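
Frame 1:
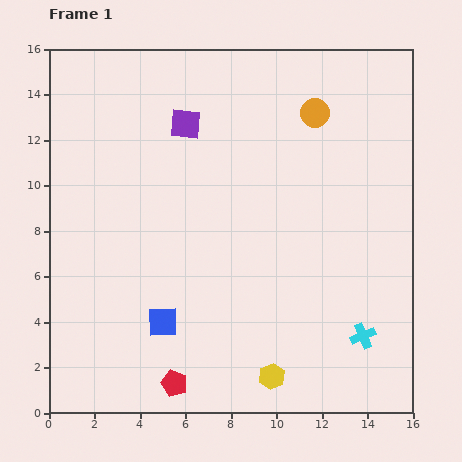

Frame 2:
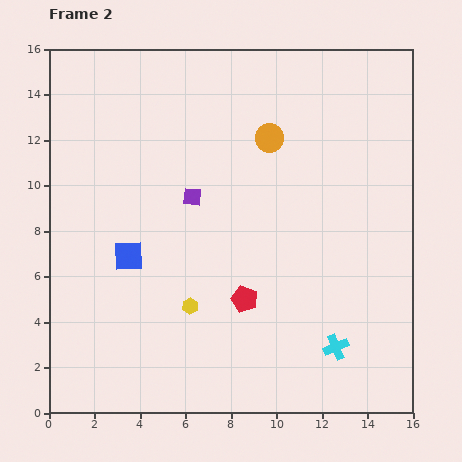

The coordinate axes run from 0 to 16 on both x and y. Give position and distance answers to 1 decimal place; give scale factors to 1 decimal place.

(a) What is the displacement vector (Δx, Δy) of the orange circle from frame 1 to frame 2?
(-2.0, -1.1)

The orange circle was at (11.7, 13.2) in frame 1 and (9.7, 12.1) in frame 2.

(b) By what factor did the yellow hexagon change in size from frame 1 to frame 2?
0.6×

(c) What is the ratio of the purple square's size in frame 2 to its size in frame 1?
0.6×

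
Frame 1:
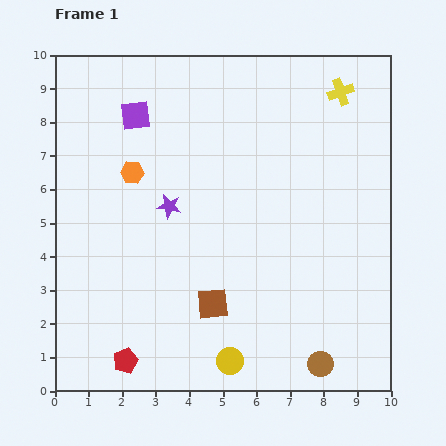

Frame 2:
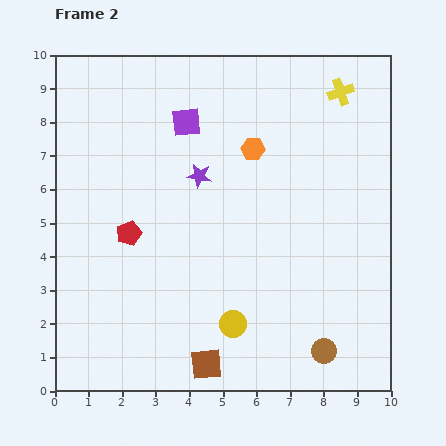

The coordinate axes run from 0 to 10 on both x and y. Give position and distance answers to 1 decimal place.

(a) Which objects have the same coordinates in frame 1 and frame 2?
the yellow cross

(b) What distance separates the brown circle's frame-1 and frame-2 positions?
0.4

The brown circle moved from (7.9, 0.8) to (8.0, 1.2), a distance of √(0.1² + 0.4²) ≈ 0.4.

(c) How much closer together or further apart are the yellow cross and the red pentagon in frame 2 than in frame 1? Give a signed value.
-2.6

Distance in frame 1: 10.2. Distance in frame 2: 7.6.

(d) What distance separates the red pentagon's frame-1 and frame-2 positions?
3.8

The red pentagon moved from (2.1, 0.9) to (2.2, 4.7), a distance of √(0.1² + 3.8²) ≈ 3.8.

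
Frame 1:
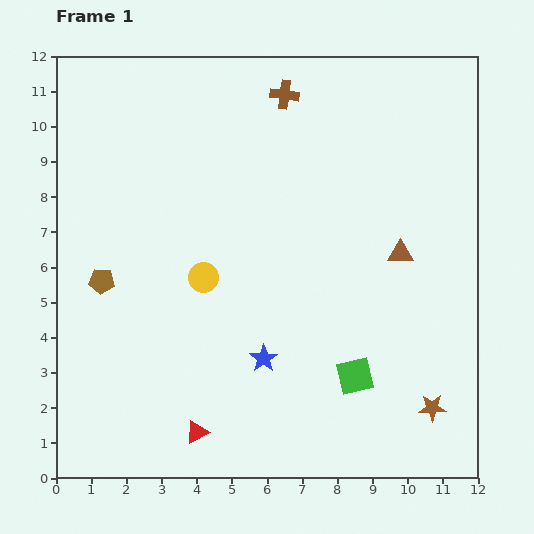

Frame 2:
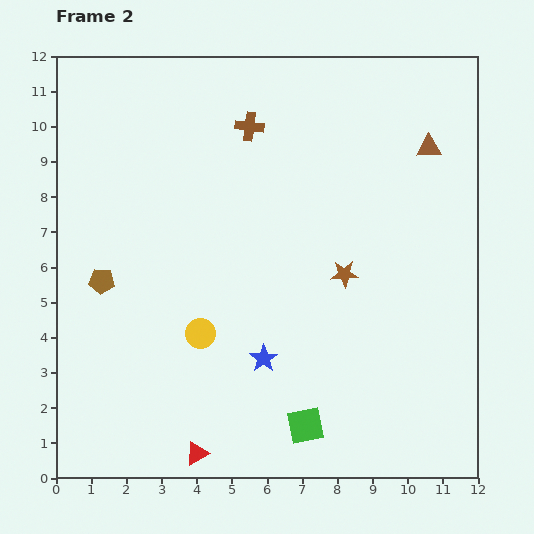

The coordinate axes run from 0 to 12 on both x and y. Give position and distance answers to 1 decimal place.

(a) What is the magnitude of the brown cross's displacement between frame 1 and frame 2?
1.3

The brown cross moved from (6.5, 10.9) to (5.5, 10.0), a distance of √(1.0² + 0.9²) ≈ 1.3.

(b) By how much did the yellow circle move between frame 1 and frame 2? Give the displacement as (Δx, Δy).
(-0.1, -1.6)

The yellow circle was at (4.2, 5.7) in frame 1 and (4.1, 4.1) in frame 2.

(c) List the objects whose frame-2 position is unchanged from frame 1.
the brown pentagon, the blue star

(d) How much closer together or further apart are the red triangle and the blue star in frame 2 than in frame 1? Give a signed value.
+0.5

Distance in frame 1: 2.8. Distance in frame 2: 3.3.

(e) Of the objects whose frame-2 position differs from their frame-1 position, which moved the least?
the red triangle

(moved 0.6)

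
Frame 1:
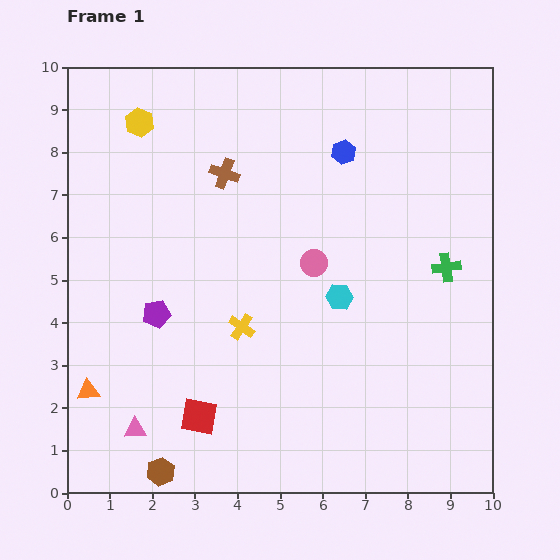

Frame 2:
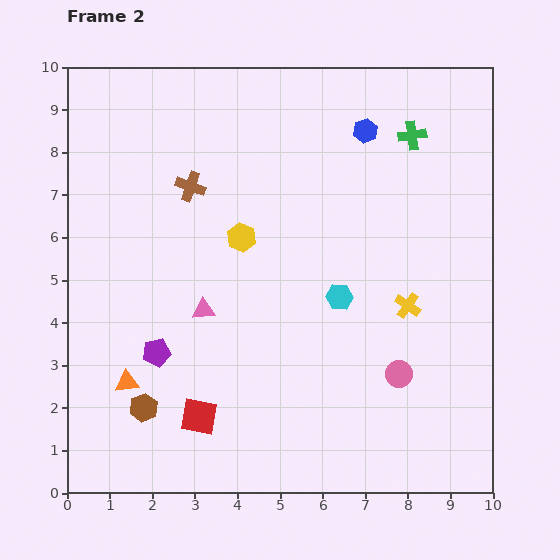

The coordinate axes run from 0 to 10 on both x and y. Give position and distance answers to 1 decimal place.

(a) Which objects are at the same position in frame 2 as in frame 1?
the red square, the cyan hexagon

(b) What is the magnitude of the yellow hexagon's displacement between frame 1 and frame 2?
3.6

The yellow hexagon moved from (1.7, 8.7) to (4.1, 6.0), a distance of √(2.4² + 2.7²) ≈ 3.6.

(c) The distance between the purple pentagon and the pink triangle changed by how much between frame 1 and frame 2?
-1.2

Distance in frame 1: 2.7. Distance in frame 2: 1.5.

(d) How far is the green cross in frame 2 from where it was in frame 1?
3.2

The green cross moved from (8.9, 5.3) to (8.1, 8.4), a distance of √(0.8² + 3.1²) ≈ 3.2.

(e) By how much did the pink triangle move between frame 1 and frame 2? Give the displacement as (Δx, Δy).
(1.6, 2.8)

The pink triangle was at (1.6, 1.5) in frame 1 and (3.2, 4.3) in frame 2.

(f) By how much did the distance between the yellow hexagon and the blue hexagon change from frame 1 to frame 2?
-1.1

Distance in frame 1: 4.9. Distance in frame 2: 3.8.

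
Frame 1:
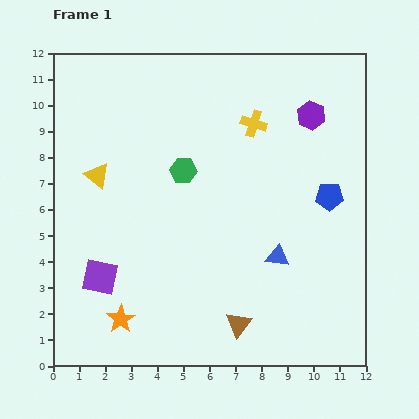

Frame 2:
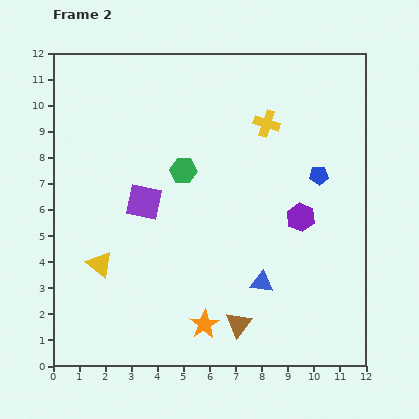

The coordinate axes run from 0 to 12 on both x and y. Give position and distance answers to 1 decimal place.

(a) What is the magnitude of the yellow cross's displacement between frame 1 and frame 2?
0.5

The yellow cross moved from (7.7, 9.3) to (8.2, 9.3), a distance of √(0.5² + 0.0²) ≈ 0.5.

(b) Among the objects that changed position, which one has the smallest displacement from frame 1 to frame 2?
the yellow cross

(moved 0.5)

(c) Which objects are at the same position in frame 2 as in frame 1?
the brown triangle, the green hexagon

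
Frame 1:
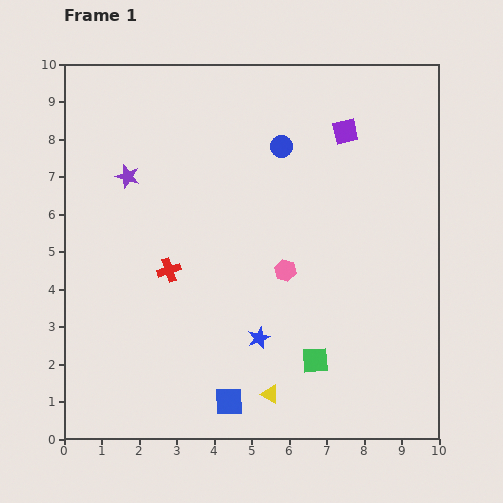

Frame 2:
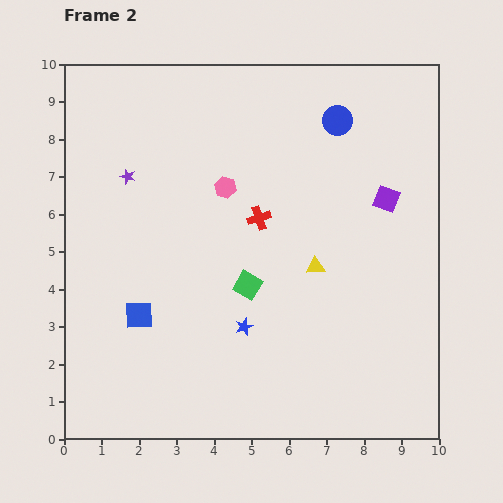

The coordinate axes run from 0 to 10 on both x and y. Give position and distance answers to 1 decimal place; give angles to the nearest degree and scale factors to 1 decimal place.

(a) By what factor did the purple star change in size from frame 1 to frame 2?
0.6×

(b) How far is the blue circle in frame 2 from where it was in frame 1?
1.7

The blue circle moved from (5.8, 7.8) to (7.3, 8.5), a distance of √(1.5² + 0.7²) ≈ 1.7.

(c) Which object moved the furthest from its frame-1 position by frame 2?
the yellow triangle

(moved 3.6; next 3.3)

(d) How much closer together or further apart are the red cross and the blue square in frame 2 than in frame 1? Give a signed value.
+0.3

Distance in frame 1: 3.8. Distance in frame 2: 4.1.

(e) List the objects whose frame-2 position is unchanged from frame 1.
the purple star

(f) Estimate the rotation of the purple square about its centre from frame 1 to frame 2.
33° clockwise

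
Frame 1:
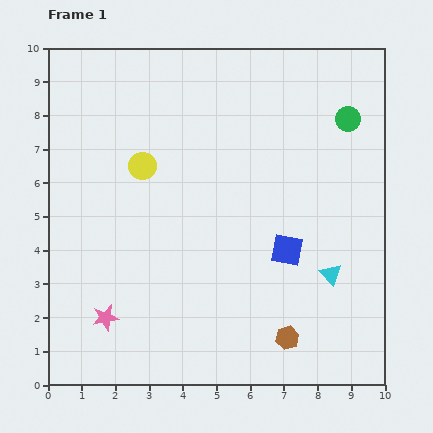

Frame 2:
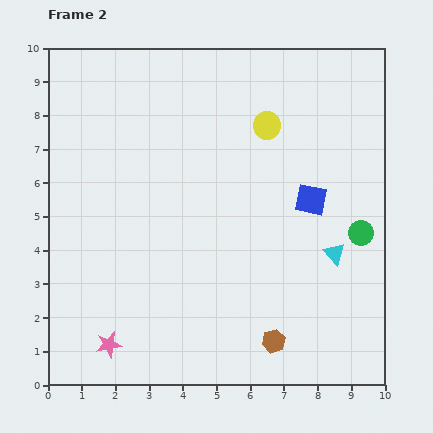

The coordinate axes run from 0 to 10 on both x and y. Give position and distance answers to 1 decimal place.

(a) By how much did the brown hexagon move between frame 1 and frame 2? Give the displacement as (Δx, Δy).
(-0.4, -0.1)

The brown hexagon was at (7.1, 1.4) in frame 1 and (6.7, 1.3) in frame 2.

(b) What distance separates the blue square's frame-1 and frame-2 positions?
1.7

The blue square moved from (7.1, 4.0) to (7.8, 5.5), a distance of √(0.7² + 1.5²) ≈ 1.7.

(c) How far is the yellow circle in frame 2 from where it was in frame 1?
3.9

The yellow circle moved from (2.8, 6.5) to (6.5, 7.7), a distance of √(3.7² + 1.2²) ≈ 3.9.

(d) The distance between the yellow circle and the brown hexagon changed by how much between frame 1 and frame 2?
-0.3

Distance in frame 1: 6.7. Distance in frame 2: 6.4.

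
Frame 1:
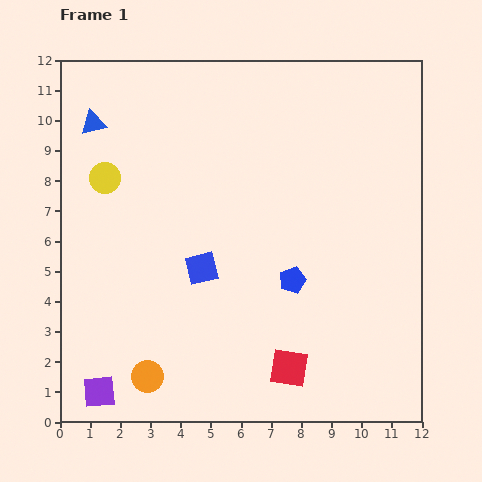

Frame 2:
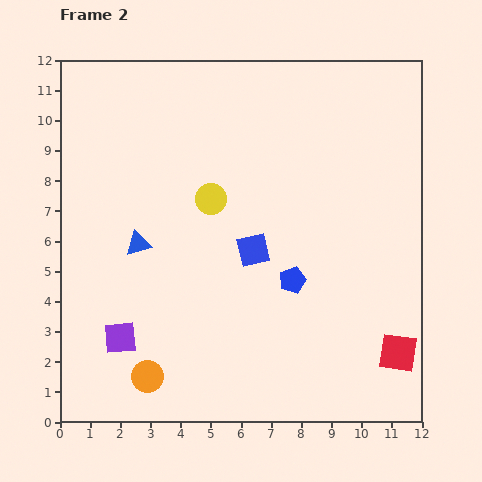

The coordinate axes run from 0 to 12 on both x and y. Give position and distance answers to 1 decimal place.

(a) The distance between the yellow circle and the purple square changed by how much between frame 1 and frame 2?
-1.6

Distance in frame 1: 7.1. Distance in frame 2: 5.5.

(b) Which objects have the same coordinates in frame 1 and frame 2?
the orange circle, the blue pentagon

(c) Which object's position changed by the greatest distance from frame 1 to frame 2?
the blue triangle

(moved 4.3; next 3.6)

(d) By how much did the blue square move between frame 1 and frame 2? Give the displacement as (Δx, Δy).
(1.7, 0.6)

The blue square was at (4.7, 5.1) in frame 1 and (6.4, 5.7) in frame 2.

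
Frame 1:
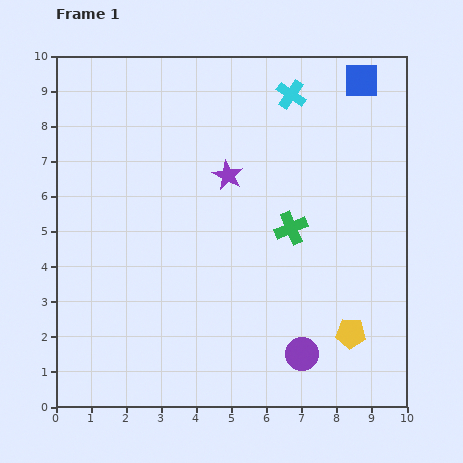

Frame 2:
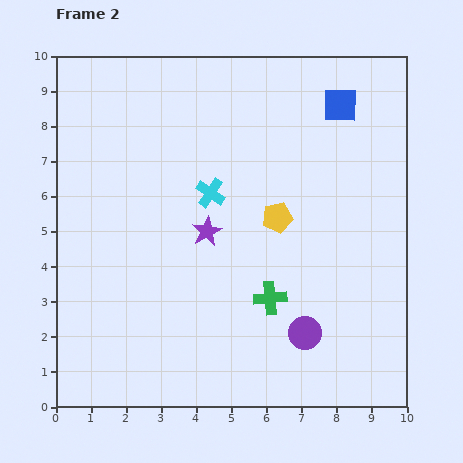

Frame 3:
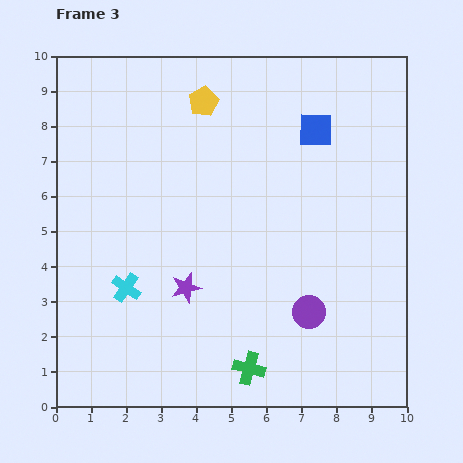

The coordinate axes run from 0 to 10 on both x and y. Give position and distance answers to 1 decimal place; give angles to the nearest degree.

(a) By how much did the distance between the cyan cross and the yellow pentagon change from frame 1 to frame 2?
-5.0

Distance in frame 1: 7.0. Distance in frame 2: 2.0.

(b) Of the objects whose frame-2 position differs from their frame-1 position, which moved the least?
the purple circle

(moved 0.6)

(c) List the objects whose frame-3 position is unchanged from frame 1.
none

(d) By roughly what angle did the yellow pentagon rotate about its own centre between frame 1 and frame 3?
30° counter-clockwise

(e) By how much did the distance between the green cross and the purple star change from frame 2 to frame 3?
+0.3

Distance in frame 2: 2.6. Distance in frame 3: 2.9.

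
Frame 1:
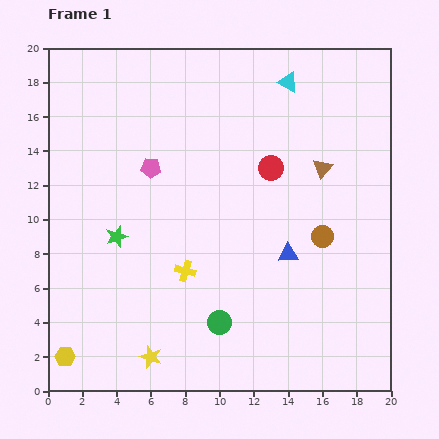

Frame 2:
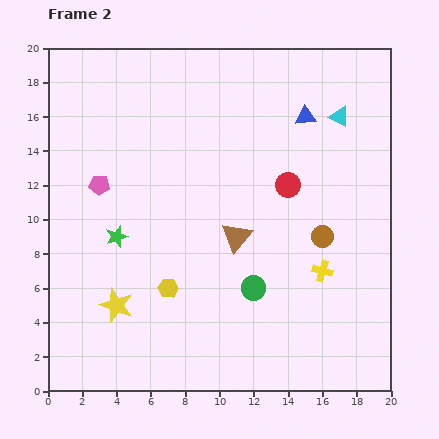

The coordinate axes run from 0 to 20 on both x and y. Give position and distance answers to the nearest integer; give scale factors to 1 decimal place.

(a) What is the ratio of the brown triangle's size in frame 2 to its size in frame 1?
1.6×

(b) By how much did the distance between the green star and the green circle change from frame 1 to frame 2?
+1

Distance in frame 1: 8. Distance in frame 2: 9.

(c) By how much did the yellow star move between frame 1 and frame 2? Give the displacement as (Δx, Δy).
(-2, 3)

The yellow star was at (6, 2) in frame 1 and (4, 5) in frame 2.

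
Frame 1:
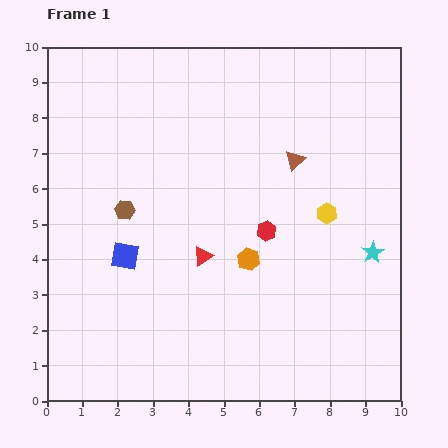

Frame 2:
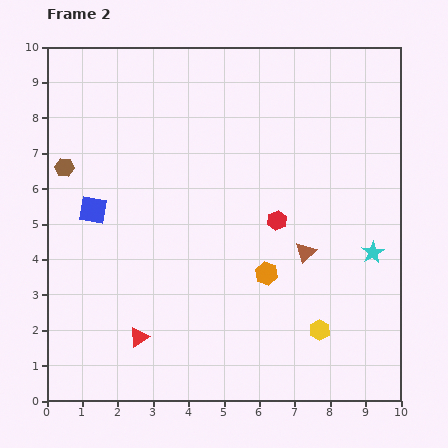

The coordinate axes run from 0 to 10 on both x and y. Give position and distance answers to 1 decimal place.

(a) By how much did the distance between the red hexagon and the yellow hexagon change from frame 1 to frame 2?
+1.5

Distance in frame 1: 1.8. Distance in frame 2: 3.3.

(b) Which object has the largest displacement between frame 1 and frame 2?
the yellow hexagon

(moved 3.3; next 2.9)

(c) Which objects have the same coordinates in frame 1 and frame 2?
the cyan star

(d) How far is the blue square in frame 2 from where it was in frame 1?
1.6

The blue square moved from (2.2, 4.1) to (1.3, 5.4), a distance of √(0.9² + 1.3²) ≈ 1.6.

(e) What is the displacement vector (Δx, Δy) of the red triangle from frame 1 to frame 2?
(-1.8, -2.3)

The red triangle was at (4.4, 4.1) in frame 1 and (2.6, 1.8) in frame 2.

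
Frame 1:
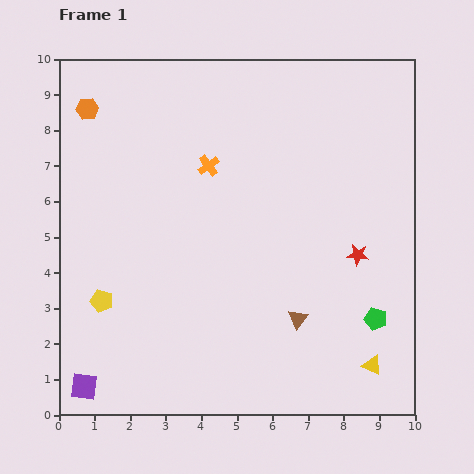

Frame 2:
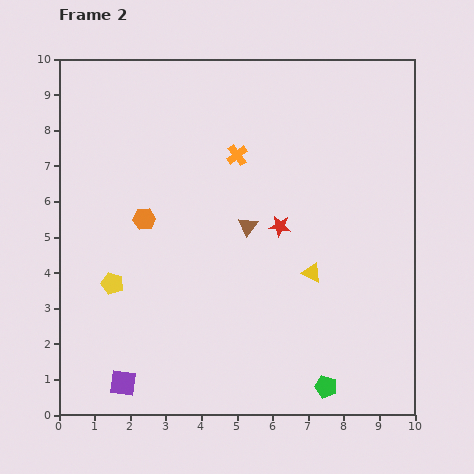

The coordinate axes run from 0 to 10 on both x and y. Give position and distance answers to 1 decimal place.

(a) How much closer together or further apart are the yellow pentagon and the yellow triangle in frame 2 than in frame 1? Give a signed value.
-2.2

Distance in frame 1: 7.8. Distance in frame 2: 5.6.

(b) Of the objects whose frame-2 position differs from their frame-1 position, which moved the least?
the yellow pentagon

(moved 0.6)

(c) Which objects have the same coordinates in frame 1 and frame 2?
none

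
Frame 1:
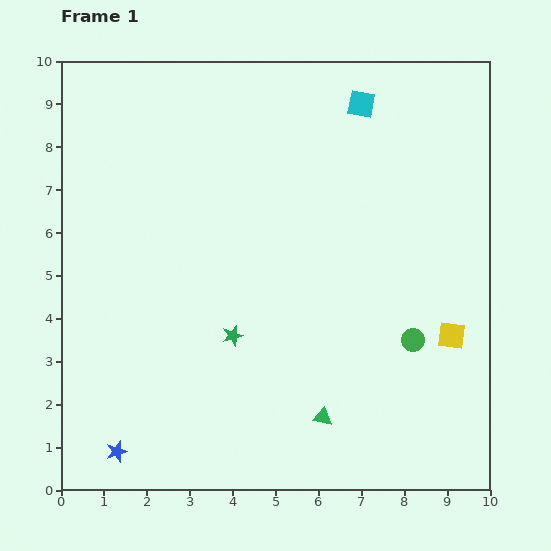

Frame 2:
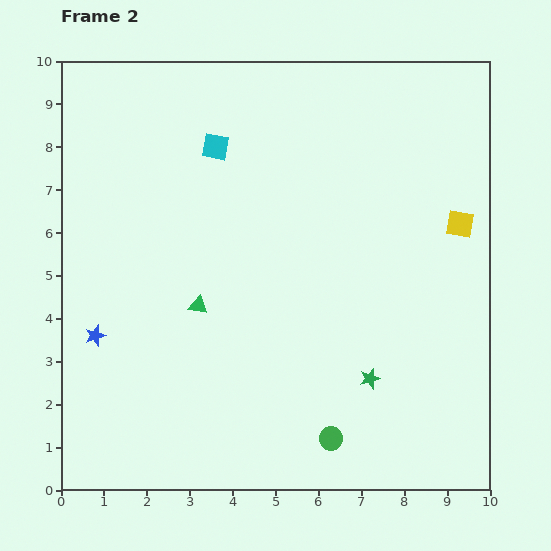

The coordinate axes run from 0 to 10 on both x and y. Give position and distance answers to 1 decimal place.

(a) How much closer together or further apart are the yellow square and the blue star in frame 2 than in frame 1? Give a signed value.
+0.6

Distance in frame 1: 8.3. Distance in frame 2: 8.9.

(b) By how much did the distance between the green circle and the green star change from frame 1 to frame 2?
-2.5

Distance in frame 1: 4.2. Distance in frame 2: 1.7.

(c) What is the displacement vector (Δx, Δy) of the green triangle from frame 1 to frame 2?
(-2.9, 2.6)

The green triangle was at (6.1, 1.7) in frame 1 and (3.2, 4.3) in frame 2.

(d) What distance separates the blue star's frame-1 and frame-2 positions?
2.7

The blue star moved from (1.3, 0.9) to (0.8, 3.6), a distance of √(0.5² + 2.7²) ≈ 2.7.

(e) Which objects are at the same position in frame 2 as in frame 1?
none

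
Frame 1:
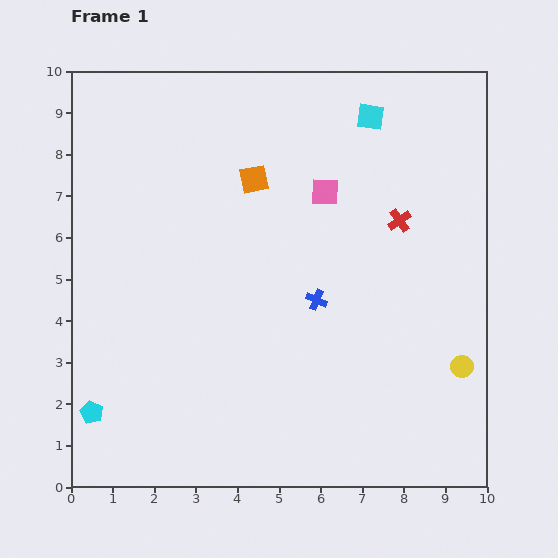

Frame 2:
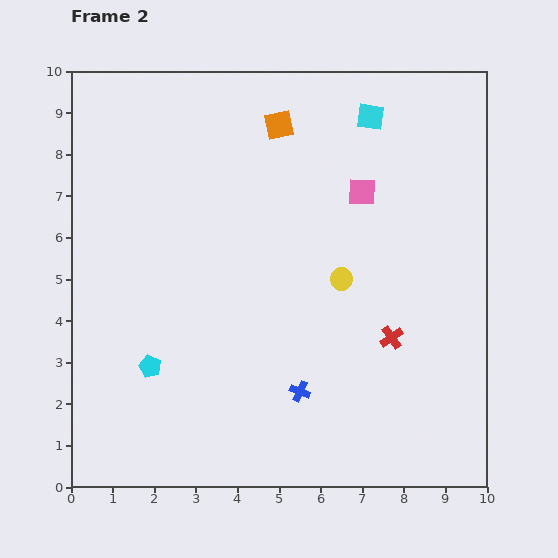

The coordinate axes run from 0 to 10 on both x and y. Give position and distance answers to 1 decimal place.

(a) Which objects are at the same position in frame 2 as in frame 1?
the cyan square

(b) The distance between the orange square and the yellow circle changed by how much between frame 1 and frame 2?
-2.7

Distance in frame 1: 6.7. Distance in frame 2: 4.0.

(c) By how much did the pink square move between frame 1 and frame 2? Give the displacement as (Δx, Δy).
(0.9, 0.0)

The pink square was at (6.1, 7.1) in frame 1 and (7.0, 7.1) in frame 2.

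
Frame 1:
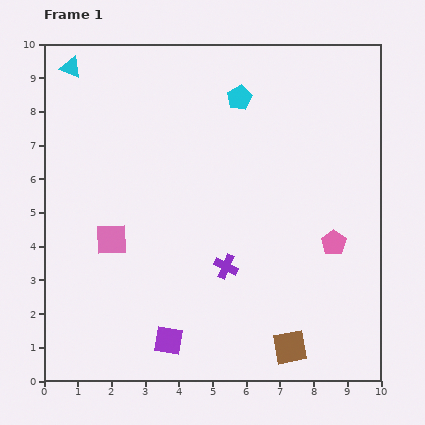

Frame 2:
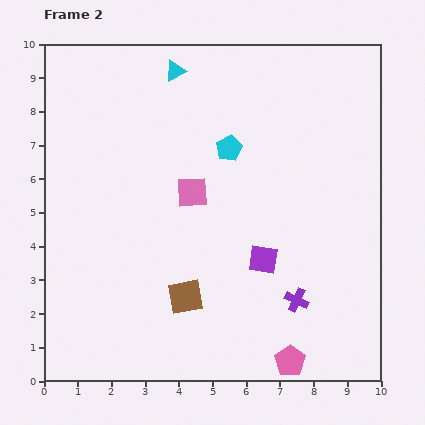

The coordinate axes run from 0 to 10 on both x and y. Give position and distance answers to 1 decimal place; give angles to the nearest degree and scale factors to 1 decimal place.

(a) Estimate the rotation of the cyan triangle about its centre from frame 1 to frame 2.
47° counter-clockwise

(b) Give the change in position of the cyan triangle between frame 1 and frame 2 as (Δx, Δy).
(3.1, -0.1)

The cyan triangle was at (0.8, 9.3) in frame 1 and (3.9, 9.2) in frame 2.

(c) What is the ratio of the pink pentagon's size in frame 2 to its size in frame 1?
1.3×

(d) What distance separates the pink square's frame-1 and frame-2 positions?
2.8

The pink square moved from (2.0, 4.2) to (4.4, 5.6), a distance of √(2.4² + 1.4²) ≈ 2.8.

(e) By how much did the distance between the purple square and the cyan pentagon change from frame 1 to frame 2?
-4.1

Distance in frame 1: 7.5. Distance in frame 2: 3.4.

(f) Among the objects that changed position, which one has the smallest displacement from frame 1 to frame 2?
the cyan pentagon

(moved 1.5)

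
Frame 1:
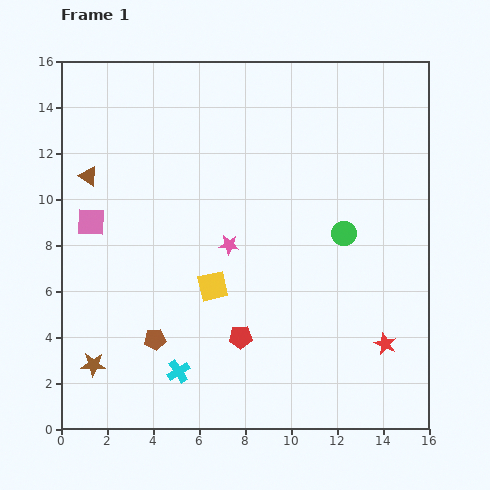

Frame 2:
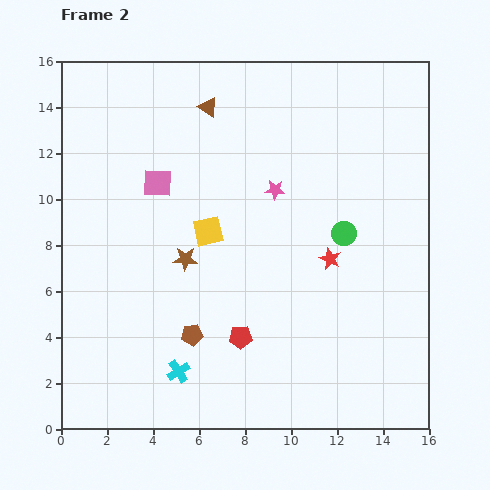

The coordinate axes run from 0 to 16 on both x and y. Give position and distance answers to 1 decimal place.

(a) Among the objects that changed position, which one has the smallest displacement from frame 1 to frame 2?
the brown pentagon

(moved 1.6)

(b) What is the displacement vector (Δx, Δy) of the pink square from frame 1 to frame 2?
(2.9, 1.7)

The pink square was at (1.3, 9.0) in frame 1 and (4.2, 10.7) in frame 2.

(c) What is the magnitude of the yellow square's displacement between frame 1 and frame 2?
2.4

The yellow square moved from (6.6, 6.2) to (6.4, 8.6), a distance of √(0.2² + 2.4²) ≈ 2.4.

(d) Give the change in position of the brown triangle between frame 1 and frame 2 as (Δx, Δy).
(5.2, 3.0)

The brown triangle was at (1.2, 11.0) in frame 1 and (6.4, 14.0) in frame 2.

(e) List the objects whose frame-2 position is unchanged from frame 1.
the cyan cross, the red pentagon, the green circle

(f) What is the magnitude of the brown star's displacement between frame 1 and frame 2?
6.1

The brown star moved from (1.4, 2.8) to (5.4, 7.4), a distance of √(4.0² + 4.6²) ≈ 6.1.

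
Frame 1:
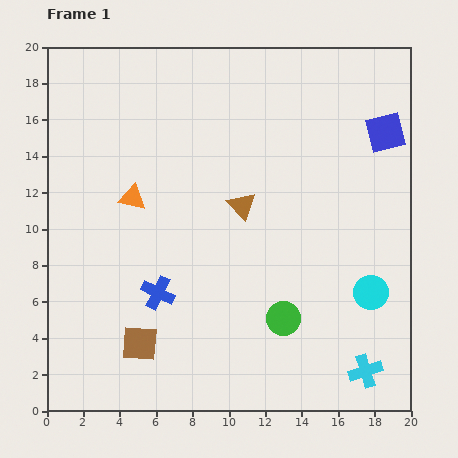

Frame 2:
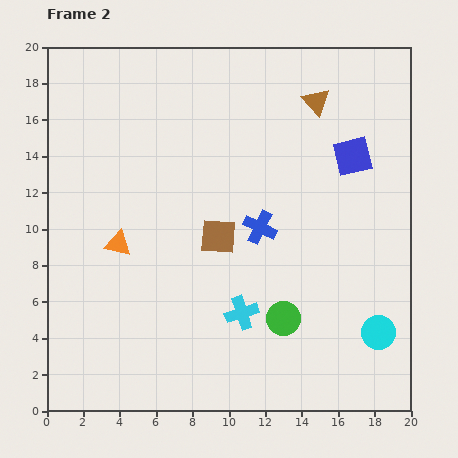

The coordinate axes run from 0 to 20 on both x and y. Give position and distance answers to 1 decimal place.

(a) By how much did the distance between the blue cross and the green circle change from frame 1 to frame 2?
-1.8

Distance in frame 1: 7.0. Distance in frame 2: 5.2.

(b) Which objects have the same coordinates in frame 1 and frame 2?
the green circle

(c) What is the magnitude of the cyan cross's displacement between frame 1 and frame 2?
7.5

The cyan cross moved from (17.5, 2.2) to (10.7, 5.4), a distance of √(6.8² + 3.2²) ≈ 7.5.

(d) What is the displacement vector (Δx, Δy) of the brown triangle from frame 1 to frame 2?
(4.1, 5.7)

The brown triangle was at (10.7, 11.3) in frame 1 and (14.8, 17.0) in frame 2.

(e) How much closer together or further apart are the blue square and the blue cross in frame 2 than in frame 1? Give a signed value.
-8.9

Distance in frame 1: 15.3. Distance in frame 2: 6.4.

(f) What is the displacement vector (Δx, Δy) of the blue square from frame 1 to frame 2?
(-1.8, -1.3)

The blue square was at (18.6, 15.3) in frame 1 and (16.8, 14.0) in frame 2.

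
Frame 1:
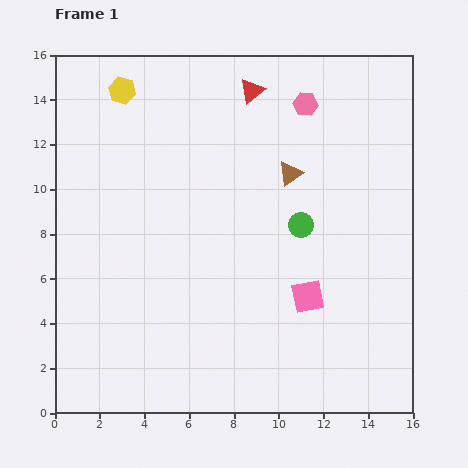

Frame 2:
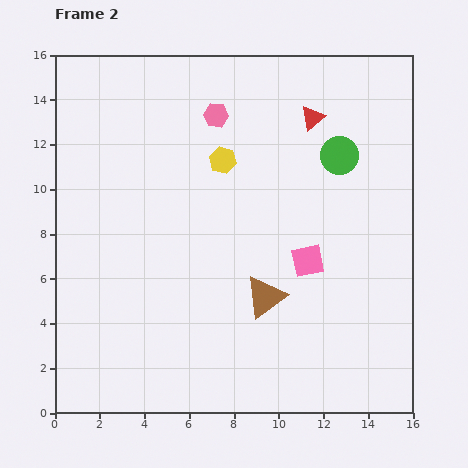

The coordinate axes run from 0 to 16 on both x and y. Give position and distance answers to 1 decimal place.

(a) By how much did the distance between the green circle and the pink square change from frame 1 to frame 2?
+1.7

Distance in frame 1: 3.2. Distance in frame 2: 4.9.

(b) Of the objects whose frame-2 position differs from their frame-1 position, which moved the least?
the pink square

(moved 1.6)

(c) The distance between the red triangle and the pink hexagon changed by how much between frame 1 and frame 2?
+1.8

Distance in frame 1: 2.5. Distance in frame 2: 4.3.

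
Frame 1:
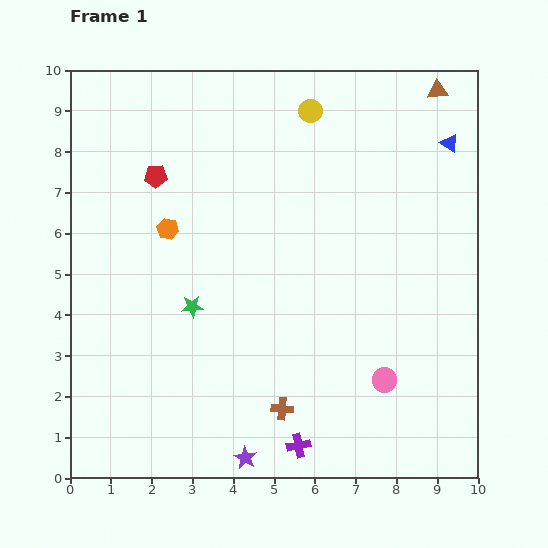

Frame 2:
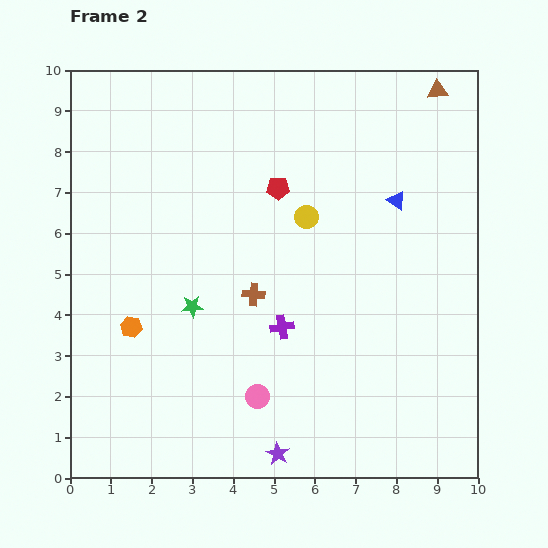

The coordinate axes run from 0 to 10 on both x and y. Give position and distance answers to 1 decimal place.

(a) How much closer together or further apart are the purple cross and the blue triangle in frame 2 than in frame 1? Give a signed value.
-4.1

Distance in frame 1: 8.3. Distance in frame 2: 4.2.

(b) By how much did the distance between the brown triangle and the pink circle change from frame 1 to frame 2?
+1.5

Distance in frame 1: 7.2. Distance in frame 2: 8.7.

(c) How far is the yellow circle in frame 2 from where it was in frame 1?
2.6

The yellow circle moved from (5.9, 9.0) to (5.8, 6.4), a distance of √(0.1² + 2.6²) ≈ 2.6.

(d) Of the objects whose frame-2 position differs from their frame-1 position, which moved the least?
the purple star

(moved 0.8)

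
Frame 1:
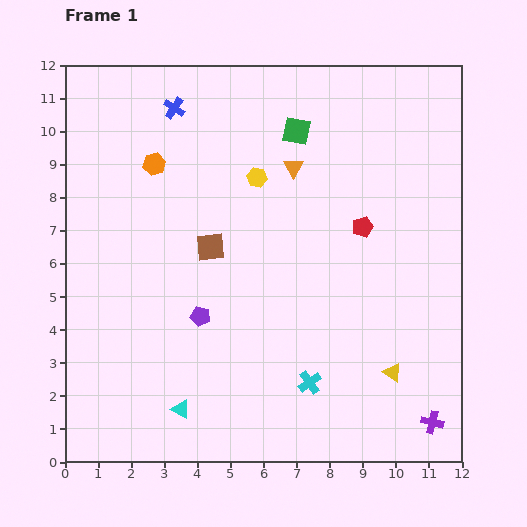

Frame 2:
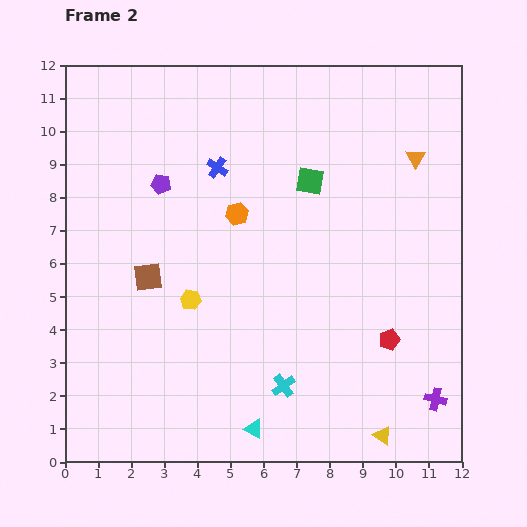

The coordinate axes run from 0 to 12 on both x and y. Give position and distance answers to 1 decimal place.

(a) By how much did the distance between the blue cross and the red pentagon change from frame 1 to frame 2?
+0.7

Distance in frame 1: 6.7. Distance in frame 2: 7.4.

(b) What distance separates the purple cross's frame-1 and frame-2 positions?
0.7

The purple cross moved from (11.1, 1.2) to (11.2, 1.9), a distance of √(0.1² + 0.7²) ≈ 0.7.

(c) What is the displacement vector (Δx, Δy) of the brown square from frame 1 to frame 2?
(-1.9, -0.9)

The brown square was at (4.4, 6.5) in frame 1 and (2.5, 5.6) in frame 2.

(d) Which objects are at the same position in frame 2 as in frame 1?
none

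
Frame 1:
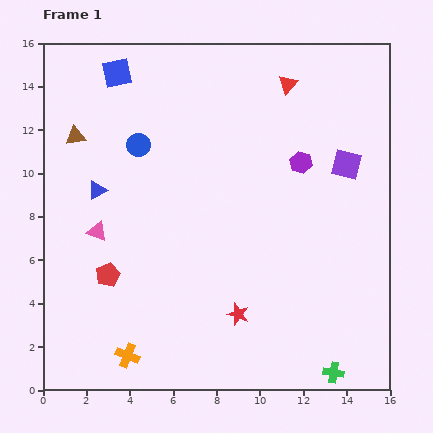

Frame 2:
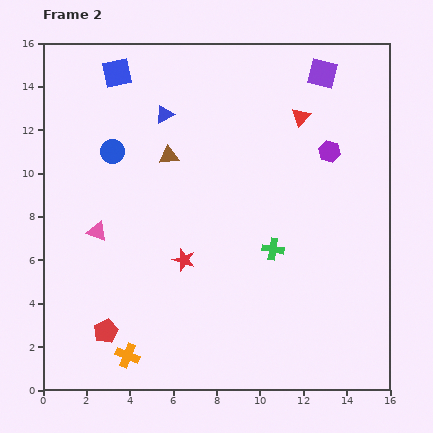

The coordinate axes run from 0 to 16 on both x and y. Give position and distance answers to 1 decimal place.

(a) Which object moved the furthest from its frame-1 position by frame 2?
the green cross

(moved 6.4; next 4.7)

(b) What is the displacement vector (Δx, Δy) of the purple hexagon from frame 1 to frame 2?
(1.3, 0.5)

The purple hexagon was at (11.9, 10.5) in frame 1 and (13.2, 11.0) in frame 2.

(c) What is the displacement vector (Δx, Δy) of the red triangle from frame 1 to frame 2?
(0.6, -1.5)

The red triangle was at (11.3, 14.1) in frame 1 and (11.9, 12.6) in frame 2.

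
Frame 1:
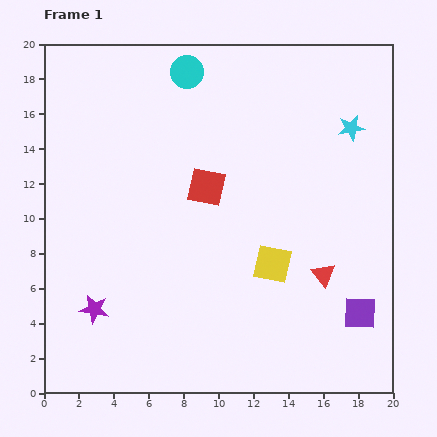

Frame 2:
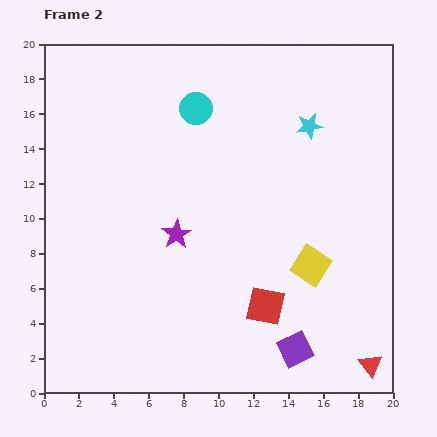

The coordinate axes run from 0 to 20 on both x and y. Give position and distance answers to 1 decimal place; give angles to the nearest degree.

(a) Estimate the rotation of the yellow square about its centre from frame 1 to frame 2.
21° clockwise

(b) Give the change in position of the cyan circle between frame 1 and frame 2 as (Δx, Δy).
(0.5, -2.1)

The cyan circle was at (8.2, 18.4) in frame 1 and (8.7, 16.3) in frame 2.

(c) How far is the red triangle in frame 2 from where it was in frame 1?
5.9

The red triangle moved from (16.0, 6.8) to (18.7, 1.6), a distance of √(2.7² + 5.2²) ≈ 5.9.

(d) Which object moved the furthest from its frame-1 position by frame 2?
the red square

(moved 7.6; next 6.4)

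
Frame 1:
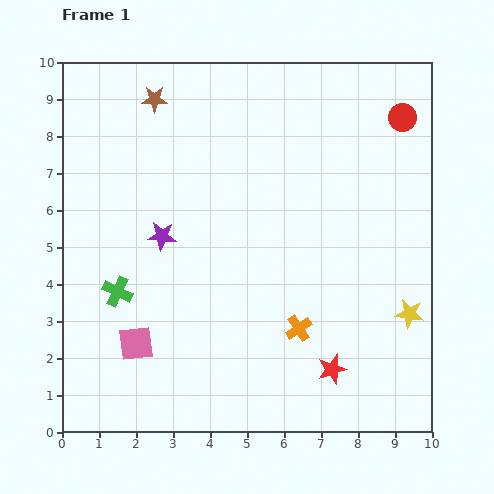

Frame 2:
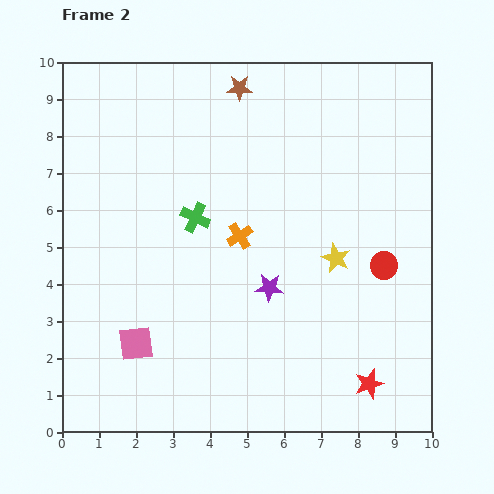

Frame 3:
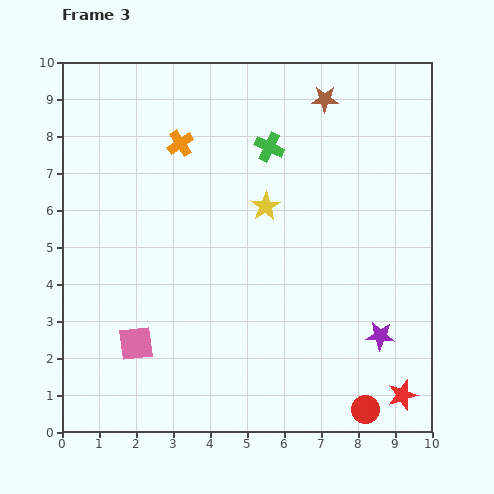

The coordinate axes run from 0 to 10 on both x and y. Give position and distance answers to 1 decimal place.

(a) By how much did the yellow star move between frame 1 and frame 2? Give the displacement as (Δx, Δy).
(-2.0, 1.5)

The yellow star was at (9.4, 3.2) in frame 1 and (7.4, 4.7) in frame 2.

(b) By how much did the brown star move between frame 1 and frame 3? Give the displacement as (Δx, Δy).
(4.6, 0.0)

The brown star was at (2.5, 9.0) in frame 1 and (7.1, 9.0) in frame 3.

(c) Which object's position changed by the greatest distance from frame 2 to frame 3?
the red circle

(moved 3.9; next 3.3)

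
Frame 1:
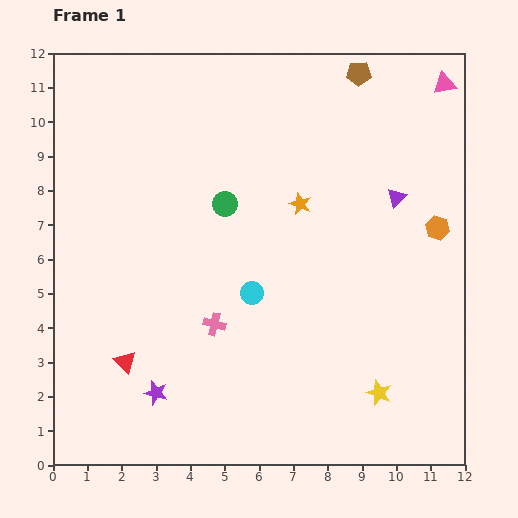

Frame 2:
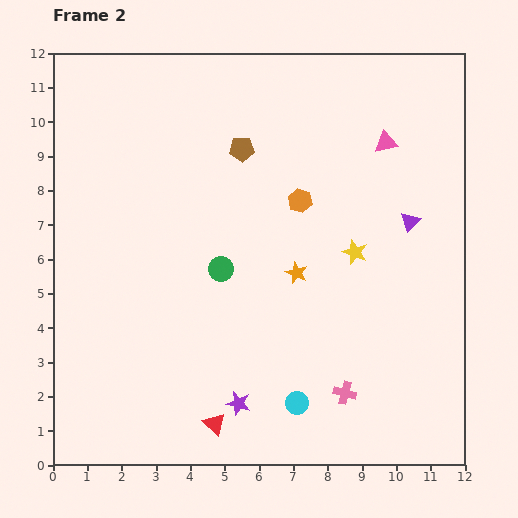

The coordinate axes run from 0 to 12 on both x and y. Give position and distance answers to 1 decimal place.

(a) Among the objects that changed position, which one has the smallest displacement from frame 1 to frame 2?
the purple triangle

(moved 0.8)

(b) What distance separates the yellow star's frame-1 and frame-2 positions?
4.2

The yellow star moved from (9.5, 2.1) to (8.8, 6.2), a distance of √(0.7² + 4.1²) ≈ 4.2.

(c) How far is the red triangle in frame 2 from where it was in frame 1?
3.2

The red triangle moved from (2.1, 3.0) to (4.7, 1.2), a distance of √(2.6² + 1.8²) ≈ 3.2.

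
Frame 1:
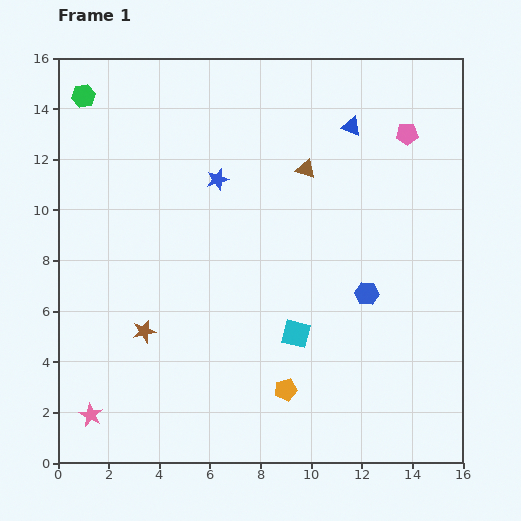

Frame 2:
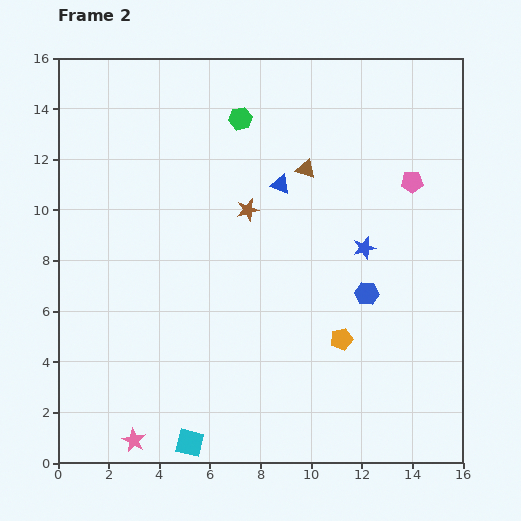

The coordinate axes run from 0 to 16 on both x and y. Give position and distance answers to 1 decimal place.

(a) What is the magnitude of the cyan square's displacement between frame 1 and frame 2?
6.0

The cyan square moved from (9.4, 5.1) to (5.2, 0.8), a distance of √(4.2² + 4.3²) ≈ 6.0.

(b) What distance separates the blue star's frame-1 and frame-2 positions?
6.4

The blue star moved from (6.3, 11.2) to (12.1, 8.5), a distance of √(5.8² + 2.7²) ≈ 6.4.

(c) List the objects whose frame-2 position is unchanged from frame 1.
the brown triangle, the blue hexagon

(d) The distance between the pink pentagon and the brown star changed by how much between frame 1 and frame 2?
-6.4

Distance in frame 1: 13.0. Distance in frame 2: 6.6.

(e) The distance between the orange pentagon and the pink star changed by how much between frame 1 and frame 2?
+1.3

Distance in frame 1: 7.8. Distance in frame 2: 9.1.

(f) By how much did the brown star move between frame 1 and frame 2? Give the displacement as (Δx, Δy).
(4.1, 4.8)

The brown star was at (3.4, 5.2) in frame 1 and (7.5, 10.0) in frame 2.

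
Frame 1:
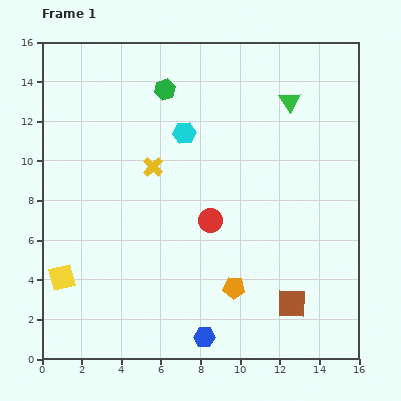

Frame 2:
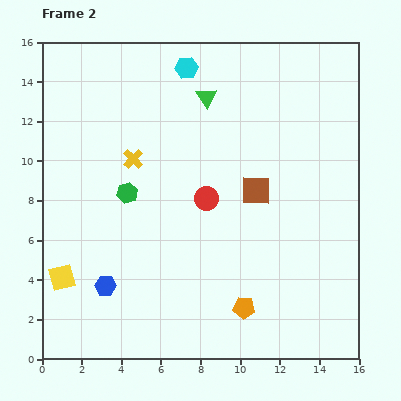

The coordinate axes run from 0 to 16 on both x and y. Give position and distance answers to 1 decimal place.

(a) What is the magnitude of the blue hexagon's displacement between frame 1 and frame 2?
5.6

The blue hexagon moved from (8.2, 1.1) to (3.2, 3.7), a distance of √(5.0² + 2.6²) ≈ 5.6.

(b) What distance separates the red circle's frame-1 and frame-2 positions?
1.1

The red circle moved from (8.5, 7.0) to (8.3, 8.1), a distance of √(0.2² + 1.1²) ≈ 1.1.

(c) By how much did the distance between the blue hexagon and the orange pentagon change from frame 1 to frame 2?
+4.2

Distance in frame 1: 2.9. Distance in frame 2: 7.1.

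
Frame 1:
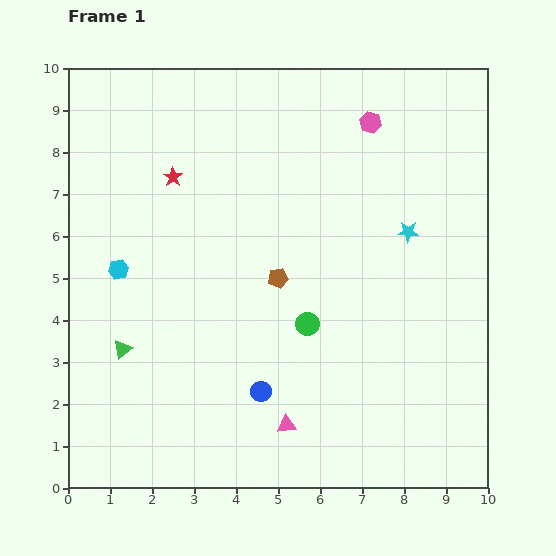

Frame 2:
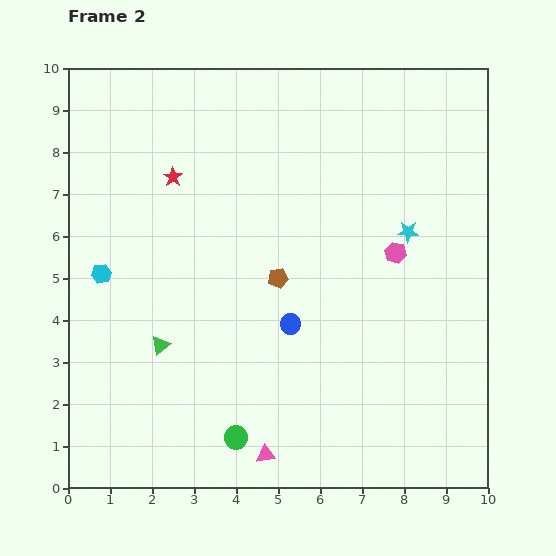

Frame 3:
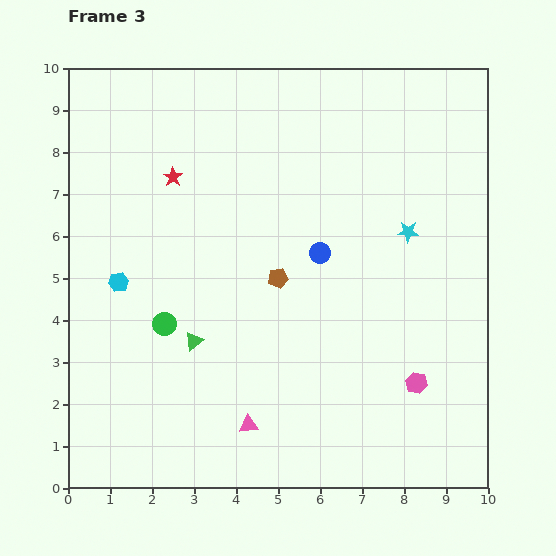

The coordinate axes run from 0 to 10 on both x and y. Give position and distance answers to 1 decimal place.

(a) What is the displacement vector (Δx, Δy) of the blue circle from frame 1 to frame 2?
(0.7, 1.6)

The blue circle was at (4.6, 2.3) in frame 1 and (5.3, 3.9) in frame 2.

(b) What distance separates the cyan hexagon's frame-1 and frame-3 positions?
0.3

The cyan hexagon moved from (1.2, 5.2) to (1.2, 4.9), a distance of √(0.0² + 0.3²) ≈ 0.3.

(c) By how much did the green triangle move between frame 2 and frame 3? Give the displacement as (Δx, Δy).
(0.8, 0.1)

The green triangle was at (2.2, 3.4) in frame 2 and (3.0, 3.5) in frame 3.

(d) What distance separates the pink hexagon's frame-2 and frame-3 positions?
3.1

The pink hexagon moved from (7.8, 5.6) to (8.3, 2.5), a distance of √(0.5² + 3.1²) ≈ 3.1.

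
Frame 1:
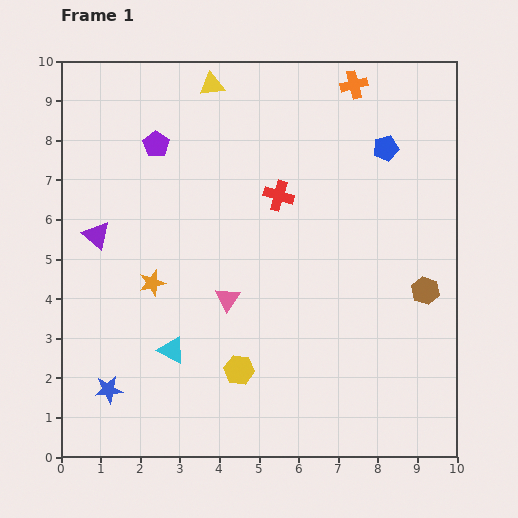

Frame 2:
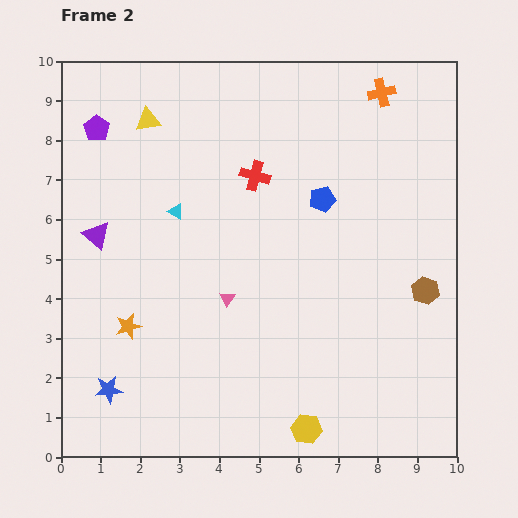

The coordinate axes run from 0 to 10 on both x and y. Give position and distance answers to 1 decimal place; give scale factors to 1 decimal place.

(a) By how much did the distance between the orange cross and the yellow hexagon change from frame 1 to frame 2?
+0.9

Distance in frame 1: 7.8. Distance in frame 2: 8.7.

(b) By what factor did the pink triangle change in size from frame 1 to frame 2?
0.6×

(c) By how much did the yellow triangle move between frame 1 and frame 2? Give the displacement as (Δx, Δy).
(-1.6, -0.9)

The yellow triangle was at (3.8, 9.4) in frame 1 and (2.2, 8.5) in frame 2.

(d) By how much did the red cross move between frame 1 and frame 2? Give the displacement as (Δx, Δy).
(-0.6, 0.5)

The red cross was at (5.5, 6.6) in frame 1 and (4.9, 7.1) in frame 2.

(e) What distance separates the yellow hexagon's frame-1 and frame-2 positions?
2.3

The yellow hexagon moved from (4.5, 2.2) to (6.2, 0.7), a distance of √(1.7² + 1.5²) ≈ 2.3.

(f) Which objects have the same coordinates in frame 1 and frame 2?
the blue star, the pink triangle, the purple triangle, the brown hexagon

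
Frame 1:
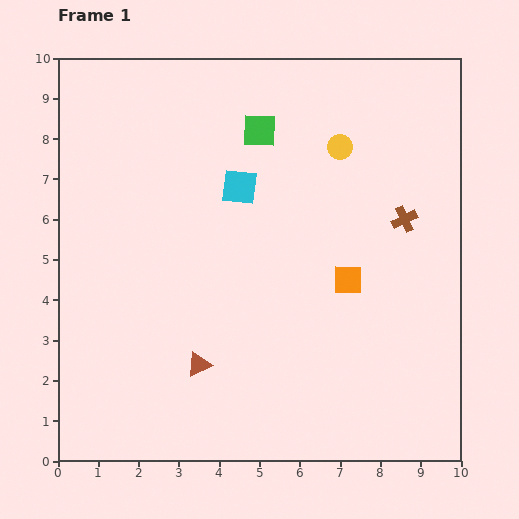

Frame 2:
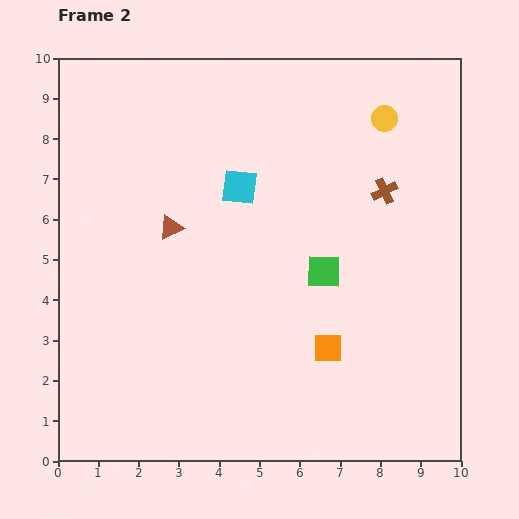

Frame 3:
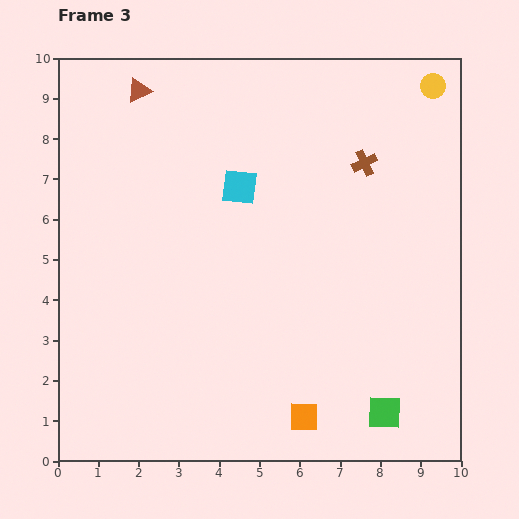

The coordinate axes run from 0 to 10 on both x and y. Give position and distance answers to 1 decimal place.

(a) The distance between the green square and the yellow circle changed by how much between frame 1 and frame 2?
+2.1

Distance in frame 1: 2.0. Distance in frame 2: 4.1.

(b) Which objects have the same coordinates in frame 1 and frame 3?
the cyan square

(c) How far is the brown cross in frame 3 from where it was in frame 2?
0.9

The brown cross moved from (8.1, 6.7) to (7.6, 7.4), a distance of √(0.5² + 0.7²) ≈ 0.9.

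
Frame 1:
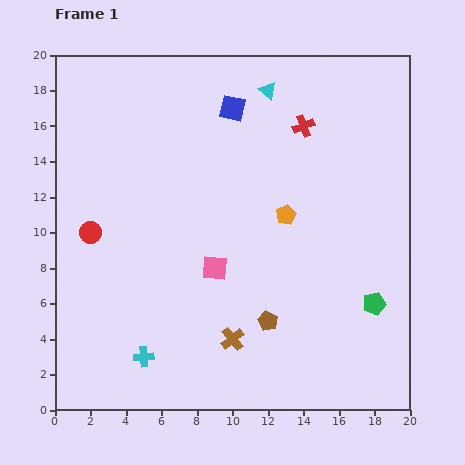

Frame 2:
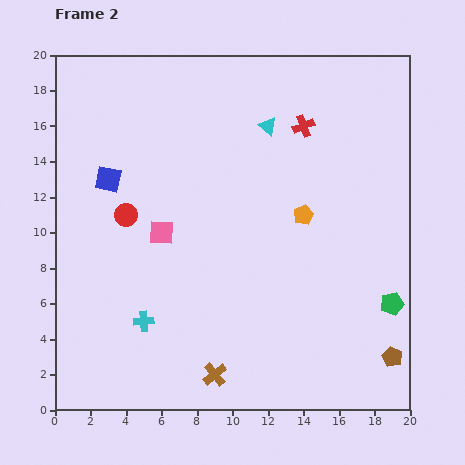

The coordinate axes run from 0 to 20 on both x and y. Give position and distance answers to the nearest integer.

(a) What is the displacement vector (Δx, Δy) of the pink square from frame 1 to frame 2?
(-3, 2)

The pink square was at (9, 8) in frame 1 and (6, 10) in frame 2.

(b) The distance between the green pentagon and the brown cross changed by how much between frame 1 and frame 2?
+3

Distance in frame 1: 8. Distance in frame 2: 11.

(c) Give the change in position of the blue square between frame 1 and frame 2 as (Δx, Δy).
(-7, -4)

The blue square was at (10, 17) in frame 1 and (3, 13) in frame 2.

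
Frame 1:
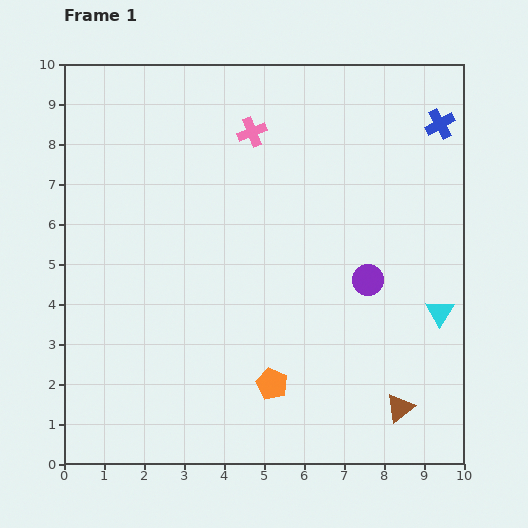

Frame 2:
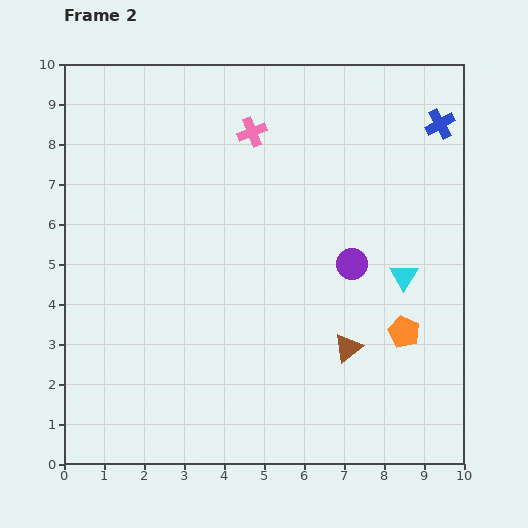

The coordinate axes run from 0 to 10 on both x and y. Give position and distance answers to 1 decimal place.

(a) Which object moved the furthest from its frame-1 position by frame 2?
the orange pentagon

(moved 3.5; next 2.0)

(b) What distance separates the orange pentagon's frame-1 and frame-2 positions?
3.5

The orange pentagon moved from (5.2, 2.0) to (8.5, 3.3), a distance of √(3.3² + 1.3²) ≈ 3.5.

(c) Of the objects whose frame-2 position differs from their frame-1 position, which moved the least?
the purple circle

(moved 0.6)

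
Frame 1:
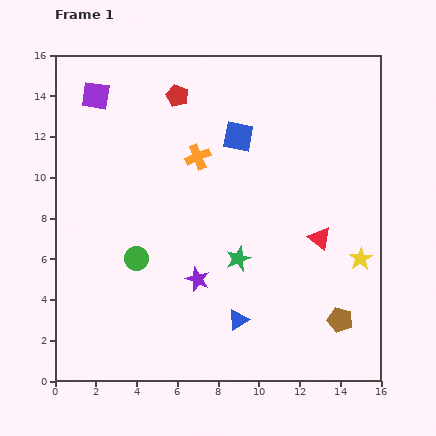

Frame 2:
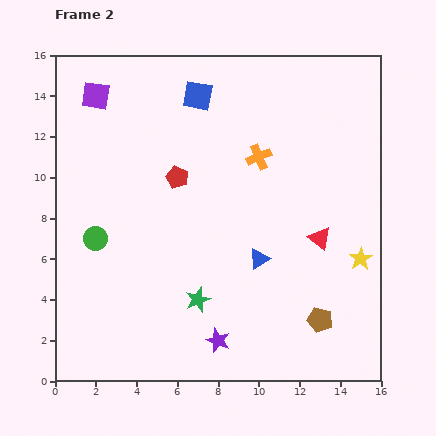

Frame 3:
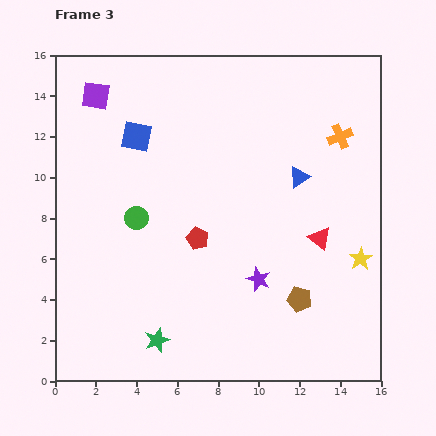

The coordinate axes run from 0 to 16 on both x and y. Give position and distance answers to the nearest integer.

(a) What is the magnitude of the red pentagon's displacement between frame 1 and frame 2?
4

The red pentagon moved from (6, 14) to (6, 10), a distance of √(0² + 4²) ≈ 4.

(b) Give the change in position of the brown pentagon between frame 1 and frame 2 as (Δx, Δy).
(-1, 0)

The brown pentagon was at (14, 3) in frame 1 and (13, 3) in frame 2.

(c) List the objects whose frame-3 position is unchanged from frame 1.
the yellow star, the red triangle, the purple square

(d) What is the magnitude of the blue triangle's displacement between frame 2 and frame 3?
4

The blue triangle moved from (10, 6) to (12, 10), a distance of √(2² + 4²) ≈ 4.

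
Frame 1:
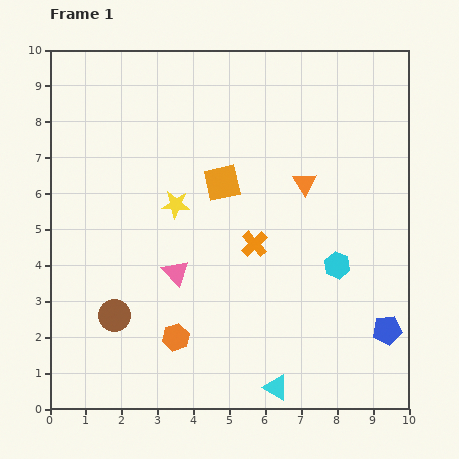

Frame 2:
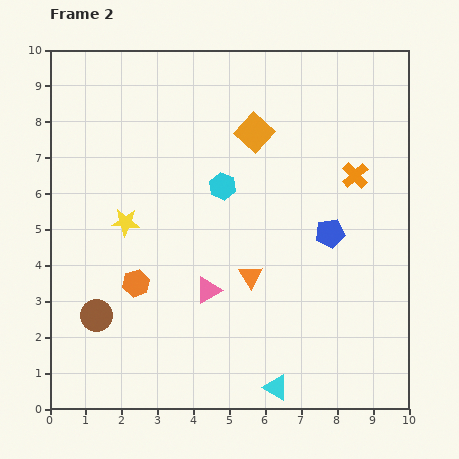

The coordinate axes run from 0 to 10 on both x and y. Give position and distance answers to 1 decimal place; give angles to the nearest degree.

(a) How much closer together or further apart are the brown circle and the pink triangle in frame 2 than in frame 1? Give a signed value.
+1.1

Distance in frame 1: 2.1. Distance in frame 2: 3.2.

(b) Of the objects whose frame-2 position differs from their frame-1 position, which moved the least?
the brown circle

(moved 0.5)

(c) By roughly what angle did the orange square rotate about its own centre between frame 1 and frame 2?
36° counter-clockwise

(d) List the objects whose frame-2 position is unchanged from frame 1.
the cyan triangle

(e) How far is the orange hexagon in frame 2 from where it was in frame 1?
1.9

The orange hexagon moved from (3.5, 2.0) to (2.4, 3.5), a distance of √(1.1² + 1.5²) ≈ 1.9.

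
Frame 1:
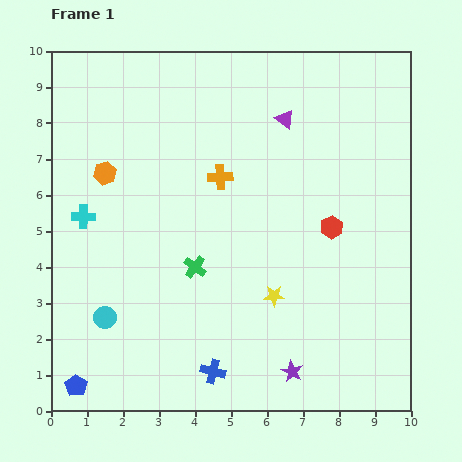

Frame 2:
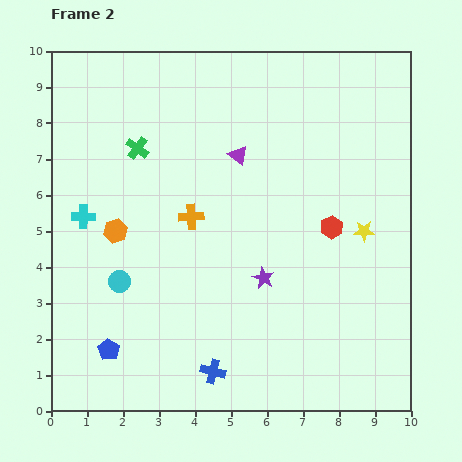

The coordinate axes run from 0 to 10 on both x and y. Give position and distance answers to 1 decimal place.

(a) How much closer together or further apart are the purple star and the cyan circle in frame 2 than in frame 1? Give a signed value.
-1.4

Distance in frame 1: 5.4. Distance in frame 2: 4.0.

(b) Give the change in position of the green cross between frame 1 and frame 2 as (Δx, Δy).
(-1.6, 3.3)

The green cross was at (4.0, 4.0) in frame 1 and (2.4, 7.3) in frame 2.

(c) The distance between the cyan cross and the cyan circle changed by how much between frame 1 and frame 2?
-0.8

Distance in frame 1: 2.9. Distance in frame 2: 2.1.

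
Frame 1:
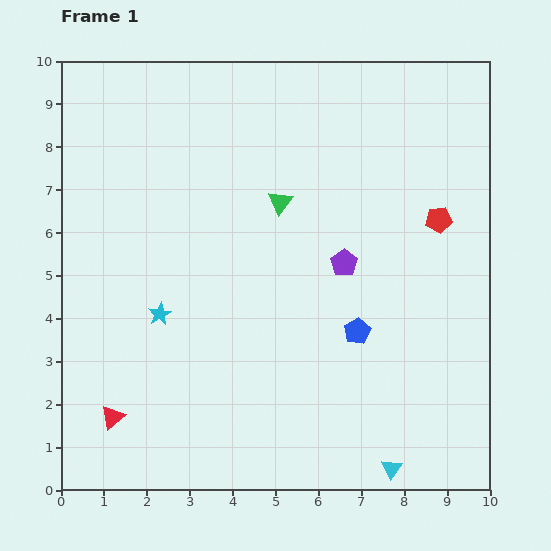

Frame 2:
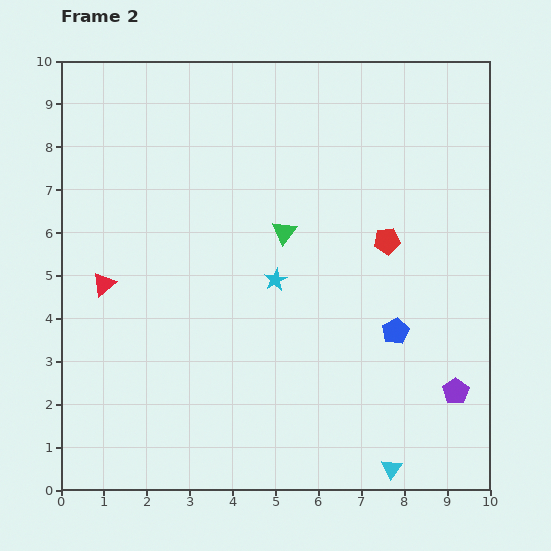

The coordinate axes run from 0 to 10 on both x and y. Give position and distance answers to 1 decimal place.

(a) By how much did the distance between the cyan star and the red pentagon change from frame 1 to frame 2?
-4.1

Distance in frame 1: 6.9. Distance in frame 2: 2.8.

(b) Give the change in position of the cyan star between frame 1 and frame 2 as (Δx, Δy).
(2.7, 0.8)

The cyan star was at (2.3, 4.1) in frame 1 and (5.0, 4.9) in frame 2.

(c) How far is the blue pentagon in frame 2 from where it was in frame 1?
0.9

The blue pentagon moved from (6.9, 3.7) to (7.8, 3.7), a distance of √(0.9² + 0.0²) ≈ 0.9.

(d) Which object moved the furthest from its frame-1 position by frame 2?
the purple pentagon

(moved 4.0; next 3.1)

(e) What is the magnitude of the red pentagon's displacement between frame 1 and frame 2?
1.3

The red pentagon moved from (8.8, 6.3) to (7.6, 5.8), a distance of √(1.2² + 0.5²) ≈ 1.3.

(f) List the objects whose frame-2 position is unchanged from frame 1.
the cyan triangle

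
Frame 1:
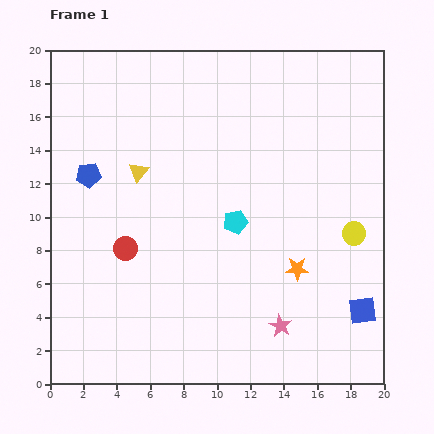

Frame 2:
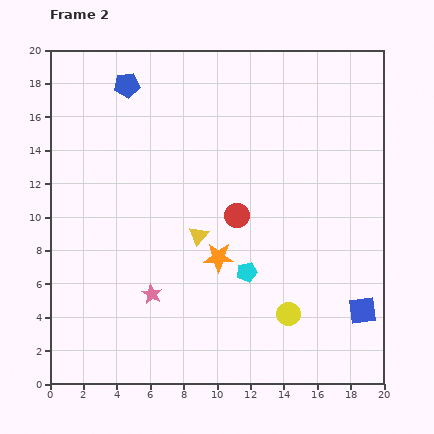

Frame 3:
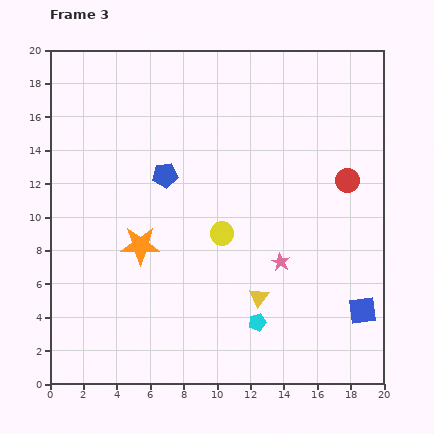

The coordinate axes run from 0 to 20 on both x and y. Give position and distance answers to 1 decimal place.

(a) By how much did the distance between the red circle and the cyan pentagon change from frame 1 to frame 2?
-3.3

Distance in frame 1: 6.8. Distance in frame 2: 3.5.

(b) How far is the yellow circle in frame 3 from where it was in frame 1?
7.9

The yellow circle moved from (18.2, 9.0) to (10.3, 9.0), a distance of √(7.9² + 0.0²) ≈ 7.9.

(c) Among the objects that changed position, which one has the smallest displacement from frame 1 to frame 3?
the pink star

(moved 3.8)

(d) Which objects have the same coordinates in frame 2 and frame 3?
the blue square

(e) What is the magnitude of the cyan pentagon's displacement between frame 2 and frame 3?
3.1

The cyan pentagon moved from (11.8, 6.7) to (12.4, 3.7), a distance of √(0.6² + 3.0²) ≈ 3.1.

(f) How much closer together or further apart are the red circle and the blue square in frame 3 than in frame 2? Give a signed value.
-1.5

Distance in frame 2: 9.4. Distance in frame 3: 7.9.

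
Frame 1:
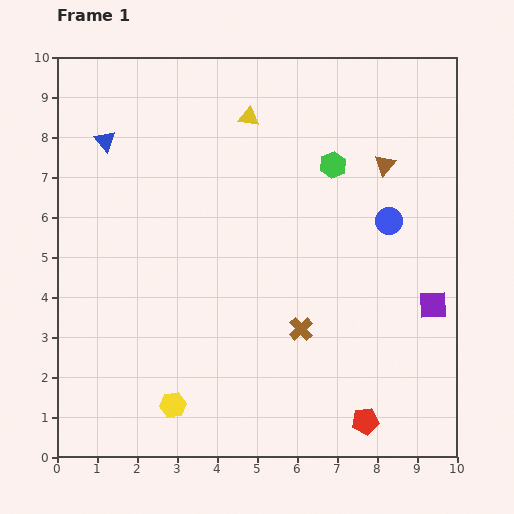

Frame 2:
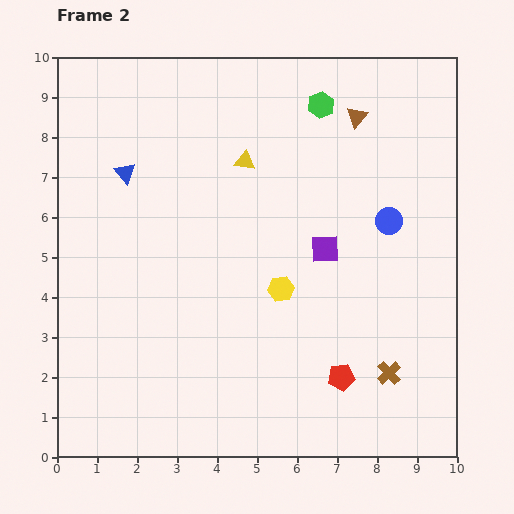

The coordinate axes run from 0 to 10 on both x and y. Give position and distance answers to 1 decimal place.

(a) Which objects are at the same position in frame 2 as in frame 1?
the blue circle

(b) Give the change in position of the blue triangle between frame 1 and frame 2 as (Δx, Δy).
(0.5, -0.8)

The blue triangle was at (1.2, 7.9) in frame 1 and (1.7, 7.1) in frame 2.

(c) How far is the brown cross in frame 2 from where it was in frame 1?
2.5

The brown cross moved from (6.1, 3.2) to (8.3, 2.1), a distance of √(2.2² + 1.1²) ≈ 2.5.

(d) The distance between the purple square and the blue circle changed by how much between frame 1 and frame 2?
-0.7

Distance in frame 1: 2.4. Distance in frame 2: 1.7.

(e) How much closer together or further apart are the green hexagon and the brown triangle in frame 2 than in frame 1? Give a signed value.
-0.4

Distance in frame 1: 1.3. Distance in frame 2: 0.9.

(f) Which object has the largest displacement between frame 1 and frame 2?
the yellow hexagon

(moved 4.0; next 3.0)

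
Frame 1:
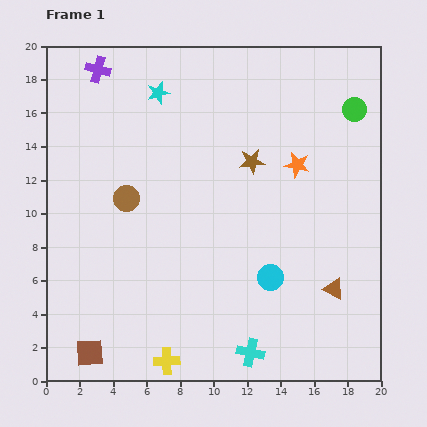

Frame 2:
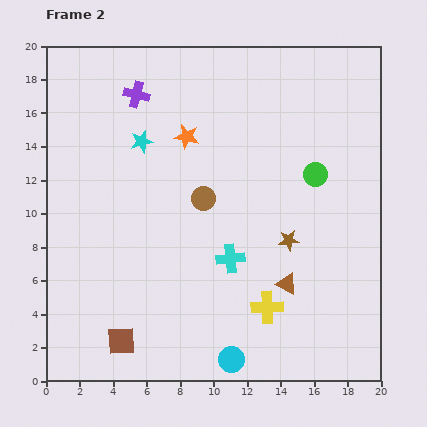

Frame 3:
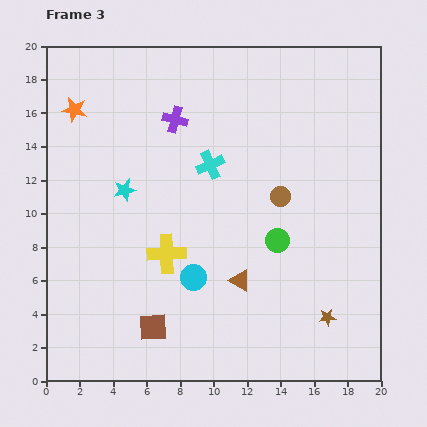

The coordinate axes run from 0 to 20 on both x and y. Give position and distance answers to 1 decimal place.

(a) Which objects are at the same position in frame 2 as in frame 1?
none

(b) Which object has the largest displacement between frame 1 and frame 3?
the orange star

(moved 13.7; next 11.5)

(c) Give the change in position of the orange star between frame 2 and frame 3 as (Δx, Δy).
(-6.7, 1.6)

The orange star was at (8.4, 14.6) in frame 2 and (1.7, 16.2) in frame 3.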